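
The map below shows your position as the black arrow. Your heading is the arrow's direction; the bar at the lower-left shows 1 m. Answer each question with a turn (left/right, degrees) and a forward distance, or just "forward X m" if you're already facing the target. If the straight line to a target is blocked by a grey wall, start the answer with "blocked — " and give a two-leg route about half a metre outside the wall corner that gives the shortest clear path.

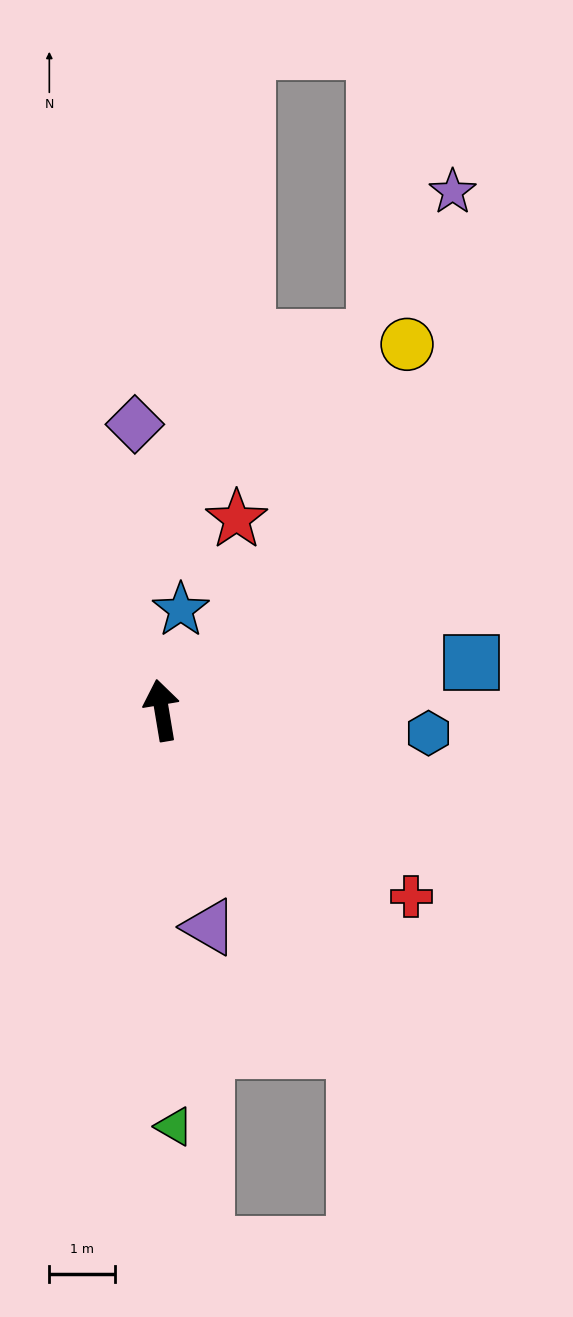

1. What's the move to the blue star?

turn right 20°, forward 1.6 m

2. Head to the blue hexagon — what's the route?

turn right 104°, forward 4.1 m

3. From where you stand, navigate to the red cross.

turn right 136°, forward 4.8 m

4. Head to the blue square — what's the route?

turn right 91°, forward 4.8 m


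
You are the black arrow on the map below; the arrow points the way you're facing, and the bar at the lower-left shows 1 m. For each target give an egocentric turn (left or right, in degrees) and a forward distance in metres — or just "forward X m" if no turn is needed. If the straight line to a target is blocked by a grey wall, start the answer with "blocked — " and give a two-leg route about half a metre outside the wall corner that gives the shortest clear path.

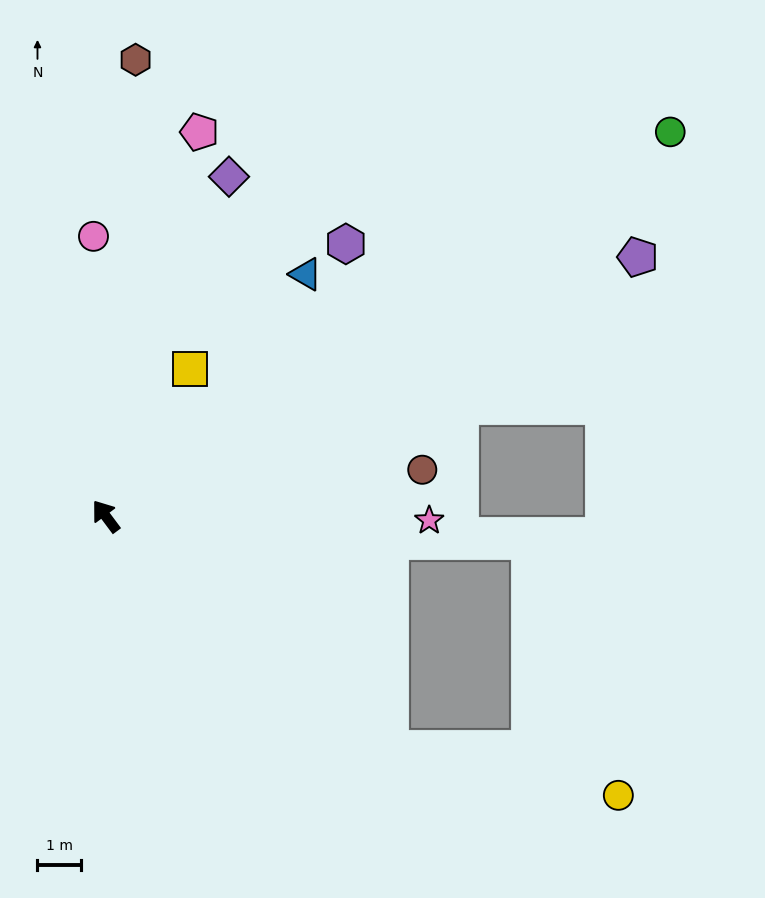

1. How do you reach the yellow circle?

blocked — turn right 166°, forward 8.4 m, then turn left 28°, forward 5.3 m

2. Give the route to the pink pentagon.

turn right 50°, forward 9.0 m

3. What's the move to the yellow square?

turn right 66°, forward 3.9 m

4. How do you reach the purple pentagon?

turn right 101°, forward 13.5 m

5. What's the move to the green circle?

turn right 92°, forward 15.6 m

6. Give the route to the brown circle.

turn right 118°, forward 7.3 m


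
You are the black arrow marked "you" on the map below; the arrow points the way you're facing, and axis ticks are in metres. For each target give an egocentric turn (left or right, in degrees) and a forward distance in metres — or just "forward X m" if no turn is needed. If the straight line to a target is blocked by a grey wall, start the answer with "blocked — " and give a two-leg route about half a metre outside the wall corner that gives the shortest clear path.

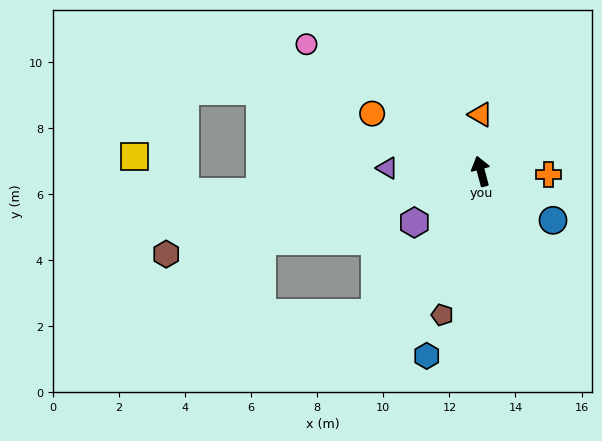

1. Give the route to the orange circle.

turn left 47°, forward 3.7 m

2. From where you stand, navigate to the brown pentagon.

turn left 150°, forward 4.5 m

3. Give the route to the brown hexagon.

turn left 90°, forward 9.8 m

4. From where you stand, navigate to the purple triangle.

turn left 73°, forward 2.8 m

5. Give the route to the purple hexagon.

turn left 113°, forward 2.5 m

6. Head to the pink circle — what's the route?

turn left 39°, forward 6.5 m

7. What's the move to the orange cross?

turn right 108°, forward 2.0 m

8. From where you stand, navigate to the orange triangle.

turn right 14°, forward 1.7 m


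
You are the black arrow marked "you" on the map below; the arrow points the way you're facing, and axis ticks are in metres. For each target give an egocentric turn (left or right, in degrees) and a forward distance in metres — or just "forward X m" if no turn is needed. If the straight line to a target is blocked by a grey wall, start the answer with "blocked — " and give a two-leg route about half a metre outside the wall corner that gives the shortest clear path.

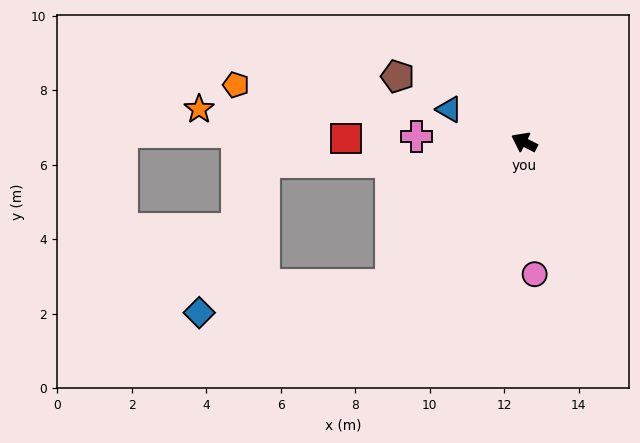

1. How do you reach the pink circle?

turn left 122°, forward 3.6 m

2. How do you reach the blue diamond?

blocked — turn left 74°, forward 5.2 m, then turn right 39°, forward 5.2 m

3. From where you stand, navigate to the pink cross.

turn left 24°, forward 2.9 m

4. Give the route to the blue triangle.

turn left 3°, forward 2.2 m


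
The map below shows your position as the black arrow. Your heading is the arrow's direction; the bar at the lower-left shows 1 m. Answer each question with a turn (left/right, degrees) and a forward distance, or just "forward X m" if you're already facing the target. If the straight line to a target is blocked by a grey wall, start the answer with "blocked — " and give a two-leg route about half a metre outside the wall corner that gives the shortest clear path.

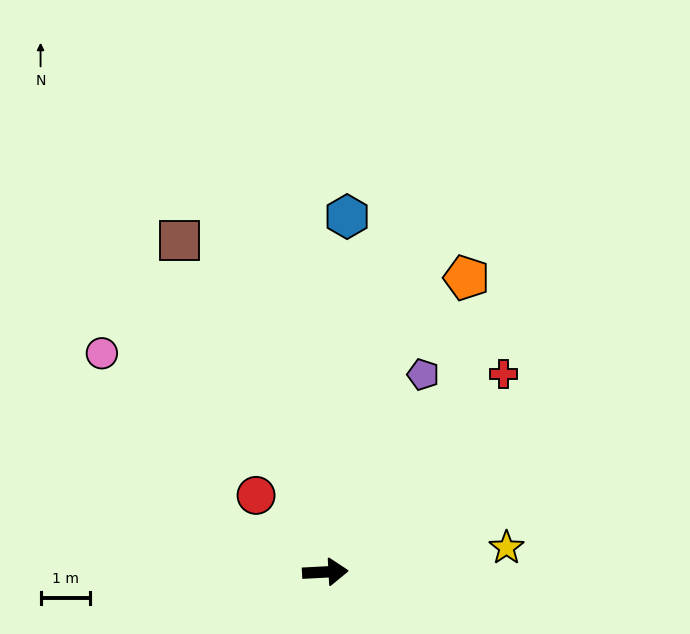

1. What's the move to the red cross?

turn left 45°, forward 5.4 m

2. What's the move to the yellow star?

turn left 5°, forward 3.7 m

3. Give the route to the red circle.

turn left 129°, forward 2.1 m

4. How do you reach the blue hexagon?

turn left 83°, forward 7.3 m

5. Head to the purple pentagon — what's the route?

turn left 61°, forward 4.5 m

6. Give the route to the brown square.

turn left 111°, forward 7.4 m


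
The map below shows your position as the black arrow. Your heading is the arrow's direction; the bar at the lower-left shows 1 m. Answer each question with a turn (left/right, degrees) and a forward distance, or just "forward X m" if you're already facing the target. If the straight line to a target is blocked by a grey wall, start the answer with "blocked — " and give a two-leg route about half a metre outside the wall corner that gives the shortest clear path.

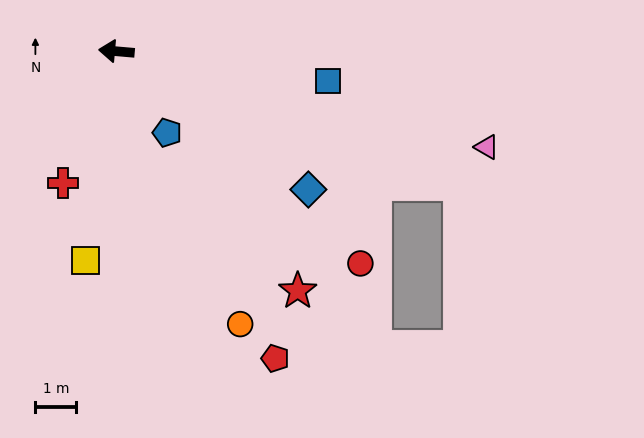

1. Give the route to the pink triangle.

turn left 170°, forward 9.4 m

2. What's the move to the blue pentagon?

turn left 127°, forward 2.4 m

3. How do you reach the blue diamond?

turn left 149°, forward 5.8 m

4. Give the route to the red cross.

turn left 73°, forward 3.5 m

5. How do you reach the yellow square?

turn left 87°, forward 5.2 m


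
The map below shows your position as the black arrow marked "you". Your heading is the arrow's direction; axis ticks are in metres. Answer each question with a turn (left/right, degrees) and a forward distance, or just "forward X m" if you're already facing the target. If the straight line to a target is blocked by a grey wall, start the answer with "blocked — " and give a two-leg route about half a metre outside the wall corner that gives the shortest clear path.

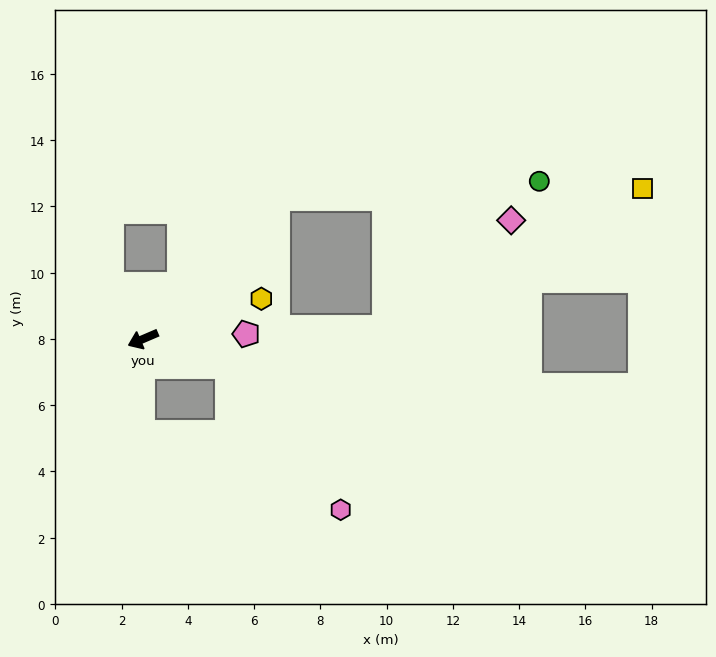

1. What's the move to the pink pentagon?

turn left 160°, forward 3.1 m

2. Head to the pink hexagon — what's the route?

blocked — turn left 140°, forward 2.7 m, then turn right 36°, forward 5.5 m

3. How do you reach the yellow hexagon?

turn left 176°, forward 3.8 m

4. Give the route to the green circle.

blocked — turn right 156°, forward 5.9 m, then turn right 44°, forward 8.0 m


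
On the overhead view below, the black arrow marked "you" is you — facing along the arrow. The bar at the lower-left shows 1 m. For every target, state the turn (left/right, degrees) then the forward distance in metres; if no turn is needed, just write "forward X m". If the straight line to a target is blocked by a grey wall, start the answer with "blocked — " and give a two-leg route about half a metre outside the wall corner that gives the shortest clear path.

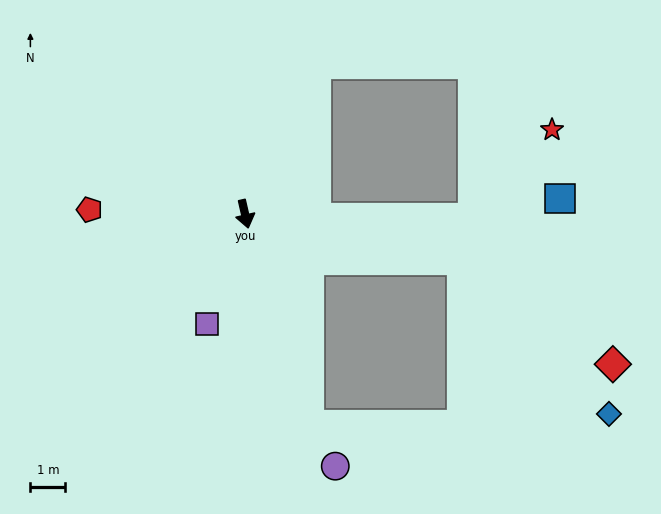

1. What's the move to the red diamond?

blocked — turn left 65°, forward 6.3 m, then turn right 22°, forward 5.2 m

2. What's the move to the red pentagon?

turn right 104°, forward 4.4 m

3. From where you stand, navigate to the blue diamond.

blocked — turn left 65°, forward 6.3 m, then turn right 34°, forward 6.1 m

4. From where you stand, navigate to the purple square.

turn right 32°, forward 3.3 m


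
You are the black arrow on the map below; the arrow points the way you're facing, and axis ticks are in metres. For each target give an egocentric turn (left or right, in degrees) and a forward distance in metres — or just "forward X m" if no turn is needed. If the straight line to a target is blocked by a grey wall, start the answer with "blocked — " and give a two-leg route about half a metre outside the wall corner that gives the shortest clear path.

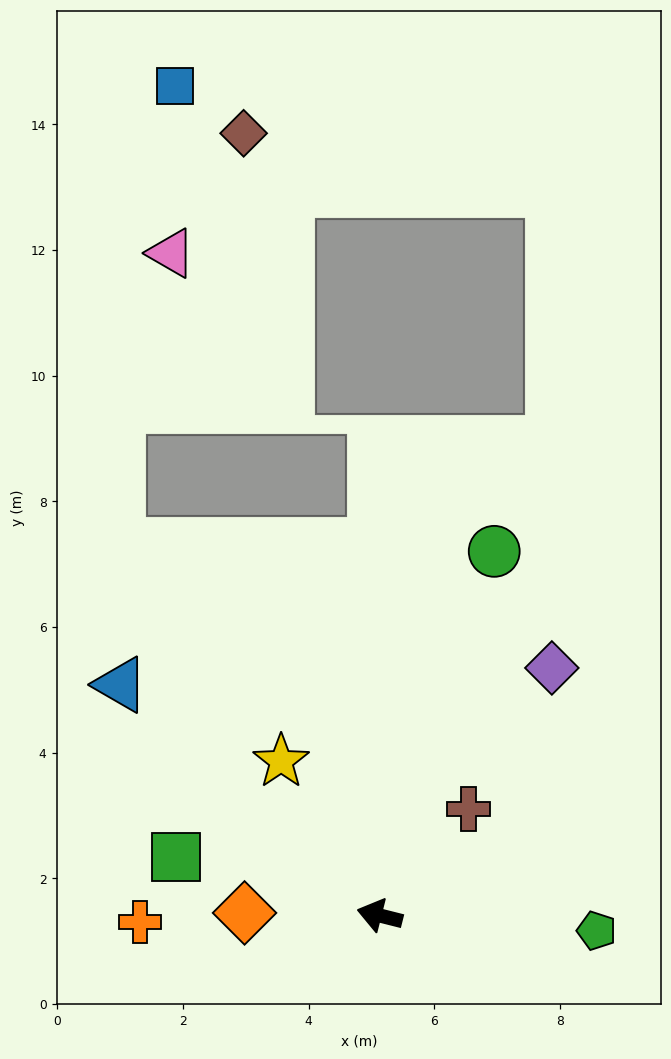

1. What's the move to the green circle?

turn right 93°, forward 6.1 m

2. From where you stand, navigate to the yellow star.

turn right 43°, forward 2.9 m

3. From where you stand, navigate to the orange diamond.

turn left 13°, forward 2.2 m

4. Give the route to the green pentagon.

turn right 170°, forward 3.5 m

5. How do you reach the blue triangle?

turn right 28°, forward 5.5 m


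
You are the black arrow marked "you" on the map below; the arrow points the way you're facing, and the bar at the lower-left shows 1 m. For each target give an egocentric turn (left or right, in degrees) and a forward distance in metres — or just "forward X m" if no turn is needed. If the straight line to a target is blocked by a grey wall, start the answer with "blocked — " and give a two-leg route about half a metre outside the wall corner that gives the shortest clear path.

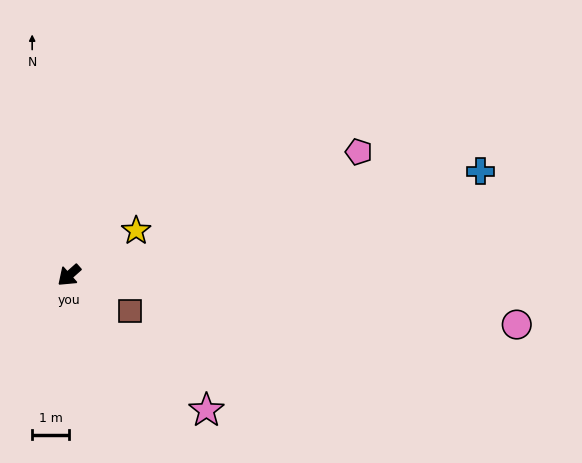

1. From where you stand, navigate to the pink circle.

turn left 132°, forward 12.1 m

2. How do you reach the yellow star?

turn left 172°, forward 2.2 m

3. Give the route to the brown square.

turn left 108°, forward 1.9 m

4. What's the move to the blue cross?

turn left 153°, forward 11.4 m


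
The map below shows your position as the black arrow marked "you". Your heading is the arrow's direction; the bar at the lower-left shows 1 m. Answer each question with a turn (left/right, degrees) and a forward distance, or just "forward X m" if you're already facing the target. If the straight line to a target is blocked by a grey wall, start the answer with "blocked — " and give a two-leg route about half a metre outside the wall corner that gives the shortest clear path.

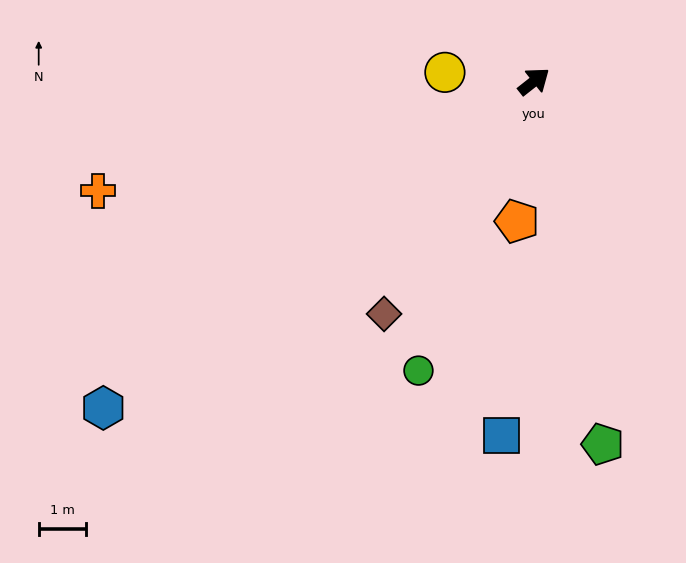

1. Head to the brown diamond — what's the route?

turn right 161°, forward 5.8 m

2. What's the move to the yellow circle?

turn left 136°, forward 1.9 m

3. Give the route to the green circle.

turn right 150°, forward 6.6 m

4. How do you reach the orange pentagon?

turn right 135°, forward 3.0 m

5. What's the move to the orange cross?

turn left 156°, forward 9.5 m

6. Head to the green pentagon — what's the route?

turn right 118°, forward 7.8 m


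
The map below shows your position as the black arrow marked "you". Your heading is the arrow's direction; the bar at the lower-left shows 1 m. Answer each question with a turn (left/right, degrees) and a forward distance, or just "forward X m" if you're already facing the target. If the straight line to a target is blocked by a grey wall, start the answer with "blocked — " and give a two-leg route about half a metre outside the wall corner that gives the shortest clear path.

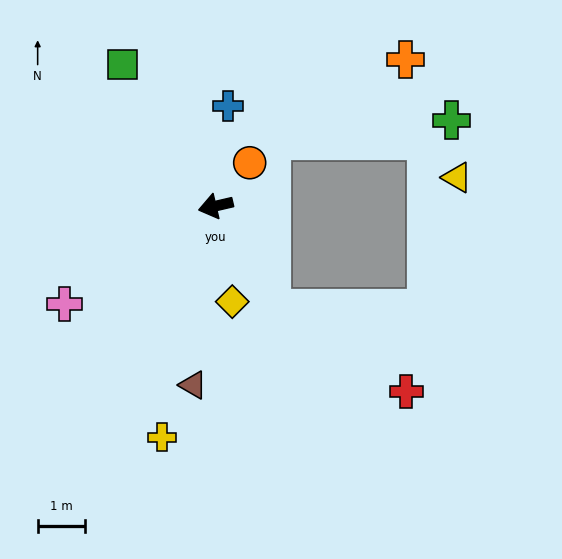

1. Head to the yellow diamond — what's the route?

turn left 87°, forward 2.1 m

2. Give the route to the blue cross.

turn right 110°, forward 2.1 m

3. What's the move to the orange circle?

turn right 141°, forward 1.2 m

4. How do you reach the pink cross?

turn left 20°, forward 3.8 m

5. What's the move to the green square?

turn right 70°, forward 3.6 m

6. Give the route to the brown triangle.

turn left 70°, forward 3.8 m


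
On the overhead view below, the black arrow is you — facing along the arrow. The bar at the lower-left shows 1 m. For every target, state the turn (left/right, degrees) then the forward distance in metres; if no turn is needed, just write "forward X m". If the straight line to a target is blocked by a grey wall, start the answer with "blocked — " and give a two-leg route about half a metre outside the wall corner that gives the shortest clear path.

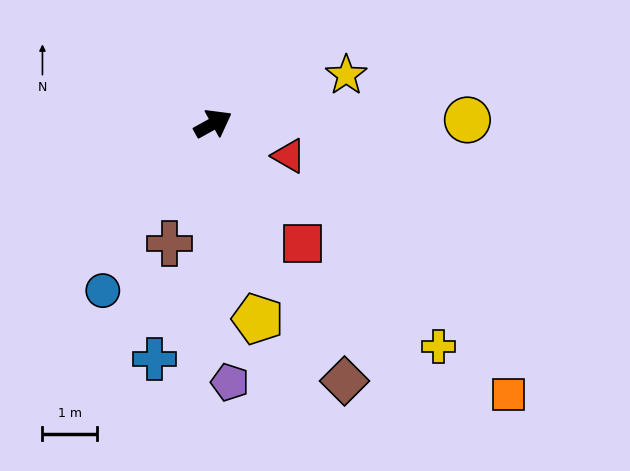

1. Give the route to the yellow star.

turn right 9°, forward 2.6 m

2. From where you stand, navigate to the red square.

turn right 83°, forward 2.8 m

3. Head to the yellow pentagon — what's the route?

turn right 106°, forward 3.7 m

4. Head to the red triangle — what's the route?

turn right 52°, forward 1.5 m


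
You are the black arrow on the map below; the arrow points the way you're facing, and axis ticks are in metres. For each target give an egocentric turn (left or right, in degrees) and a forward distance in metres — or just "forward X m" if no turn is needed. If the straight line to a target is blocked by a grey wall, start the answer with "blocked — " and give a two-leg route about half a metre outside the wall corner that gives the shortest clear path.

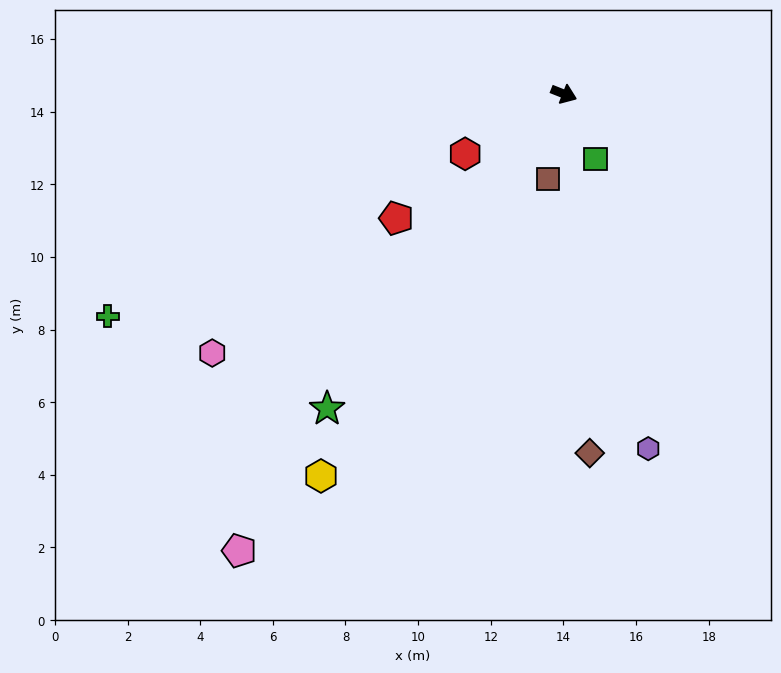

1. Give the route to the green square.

turn right 43°, forward 2.0 m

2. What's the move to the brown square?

turn right 79°, forward 2.4 m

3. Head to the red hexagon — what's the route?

turn right 127°, forward 3.2 m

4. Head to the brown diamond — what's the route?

turn right 64°, forward 9.9 m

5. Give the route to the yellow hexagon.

turn right 101°, forward 12.5 m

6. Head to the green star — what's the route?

turn right 105°, forward 10.8 m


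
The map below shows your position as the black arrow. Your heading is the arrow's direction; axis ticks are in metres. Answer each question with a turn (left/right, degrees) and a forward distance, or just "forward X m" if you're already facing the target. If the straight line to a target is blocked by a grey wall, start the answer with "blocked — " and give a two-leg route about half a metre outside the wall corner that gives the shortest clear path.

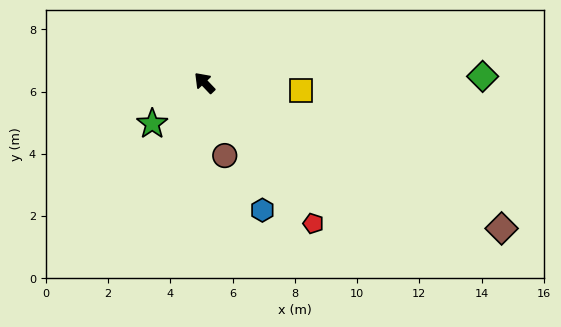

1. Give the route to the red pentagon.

turn left 174°, forward 5.7 m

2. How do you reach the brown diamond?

turn right 160°, forward 10.6 m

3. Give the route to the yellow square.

turn right 138°, forward 3.1 m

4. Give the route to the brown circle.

turn left 152°, forward 2.4 m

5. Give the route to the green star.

turn left 85°, forward 2.1 m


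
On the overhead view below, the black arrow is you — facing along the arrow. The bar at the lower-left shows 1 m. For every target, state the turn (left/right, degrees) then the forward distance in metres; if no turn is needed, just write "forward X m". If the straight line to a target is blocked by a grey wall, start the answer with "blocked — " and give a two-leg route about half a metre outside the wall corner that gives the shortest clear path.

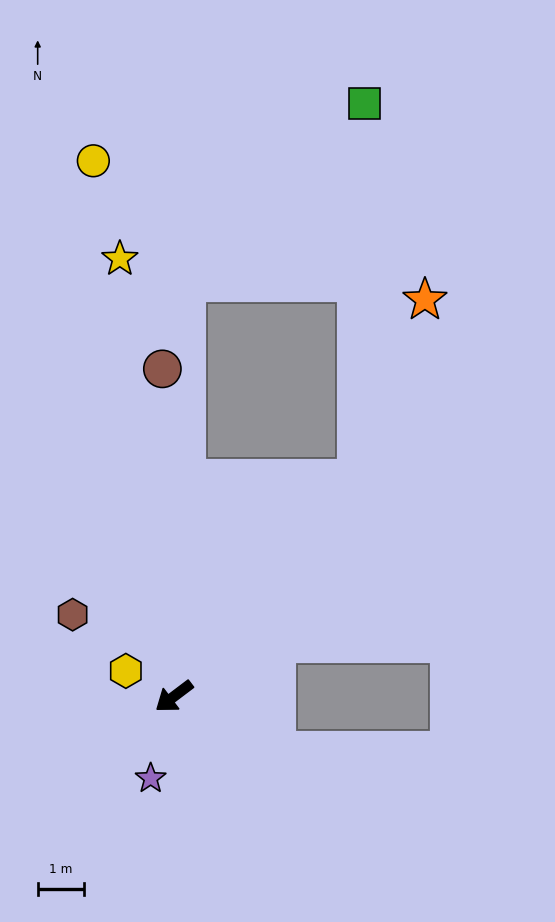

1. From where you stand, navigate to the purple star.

turn left 37°, forward 1.8 m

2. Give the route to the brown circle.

turn right 125°, forward 7.0 m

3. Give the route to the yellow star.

turn right 120°, forward 9.4 m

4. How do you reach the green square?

blocked — turn right 167°, forward 6.1 m, then turn left 39°, forward 8.0 m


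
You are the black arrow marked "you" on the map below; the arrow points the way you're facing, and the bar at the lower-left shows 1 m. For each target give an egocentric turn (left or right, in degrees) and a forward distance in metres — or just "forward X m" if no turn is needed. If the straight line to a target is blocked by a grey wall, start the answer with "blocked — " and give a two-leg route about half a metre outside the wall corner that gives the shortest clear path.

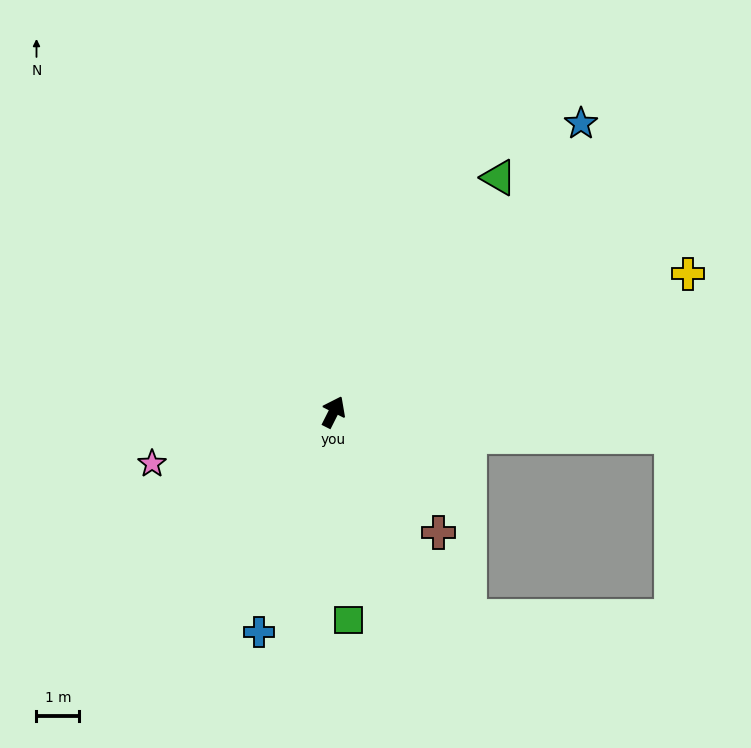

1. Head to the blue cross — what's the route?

turn right 172°, forward 5.5 m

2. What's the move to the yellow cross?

turn right 42°, forward 8.9 m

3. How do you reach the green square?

turn right 149°, forward 4.9 m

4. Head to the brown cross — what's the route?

turn right 112°, forward 3.8 m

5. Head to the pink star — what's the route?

turn left 133°, forward 4.4 m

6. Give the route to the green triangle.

turn right 8°, forward 6.7 m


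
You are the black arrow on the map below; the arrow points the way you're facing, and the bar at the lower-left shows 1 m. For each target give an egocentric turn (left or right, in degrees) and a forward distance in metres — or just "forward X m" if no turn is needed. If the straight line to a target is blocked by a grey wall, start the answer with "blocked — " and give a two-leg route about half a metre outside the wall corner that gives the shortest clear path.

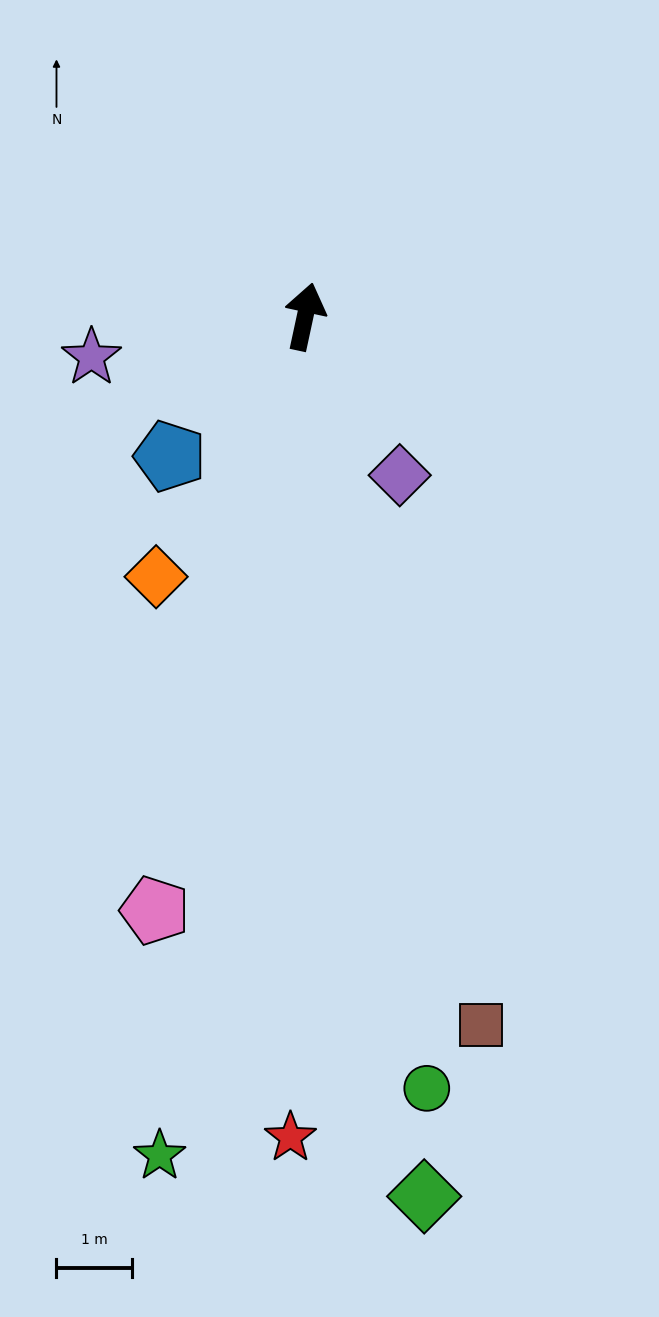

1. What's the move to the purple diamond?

turn right 137°, forward 2.4 m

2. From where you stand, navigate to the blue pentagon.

turn left 148°, forward 2.6 m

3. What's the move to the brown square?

turn right 154°, forward 9.7 m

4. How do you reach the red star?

turn right 169°, forward 10.9 m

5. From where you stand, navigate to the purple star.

turn left 113°, forward 2.9 m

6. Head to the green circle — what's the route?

turn right 159°, forward 10.3 m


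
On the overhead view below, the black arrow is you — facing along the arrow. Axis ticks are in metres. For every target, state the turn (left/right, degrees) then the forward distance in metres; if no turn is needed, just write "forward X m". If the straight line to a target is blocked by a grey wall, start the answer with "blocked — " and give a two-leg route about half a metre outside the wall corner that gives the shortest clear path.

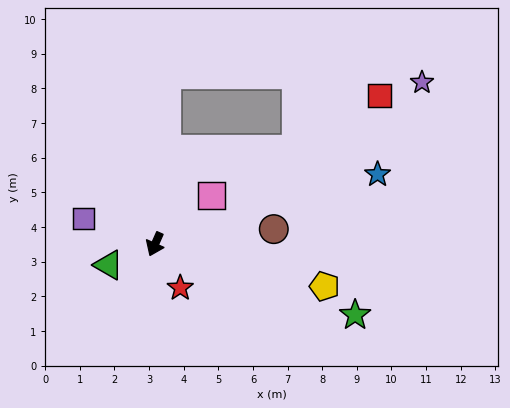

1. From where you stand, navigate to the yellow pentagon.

turn left 100°, forward 5.0 m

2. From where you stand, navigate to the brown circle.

turn left 121°, forward 3.5 m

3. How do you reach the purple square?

turn right 86°, forward 2.2 m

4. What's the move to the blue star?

turn left 131°, forward 6.7 m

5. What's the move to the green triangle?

turn right 42°, forward 1.5 m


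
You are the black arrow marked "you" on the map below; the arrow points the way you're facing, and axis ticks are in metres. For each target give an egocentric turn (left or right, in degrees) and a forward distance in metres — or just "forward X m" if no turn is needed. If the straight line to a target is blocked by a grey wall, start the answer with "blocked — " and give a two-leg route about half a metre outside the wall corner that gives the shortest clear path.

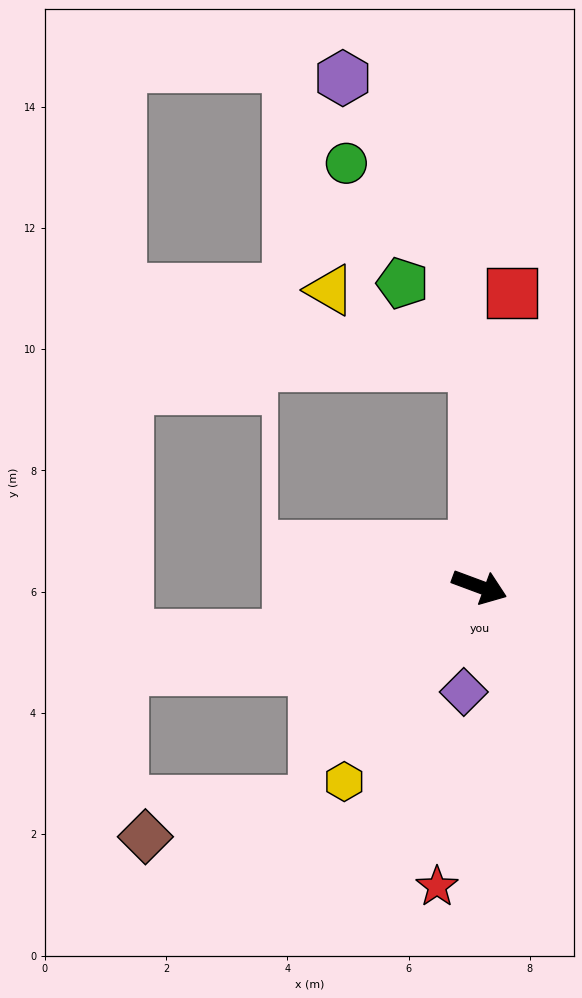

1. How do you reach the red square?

turn left 104°, forward 4.9 m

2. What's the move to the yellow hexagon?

turn right 104°, forward 3.9 m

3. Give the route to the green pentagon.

blocked — turn left 112°, forward 3.6 m, then turn left 39°, forward 1.8 m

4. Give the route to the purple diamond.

turn right 78°, forward 1.8 m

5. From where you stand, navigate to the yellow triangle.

blocked — turn left 112°, forward 3.6 m, then turn left 61°, forward 2.7 m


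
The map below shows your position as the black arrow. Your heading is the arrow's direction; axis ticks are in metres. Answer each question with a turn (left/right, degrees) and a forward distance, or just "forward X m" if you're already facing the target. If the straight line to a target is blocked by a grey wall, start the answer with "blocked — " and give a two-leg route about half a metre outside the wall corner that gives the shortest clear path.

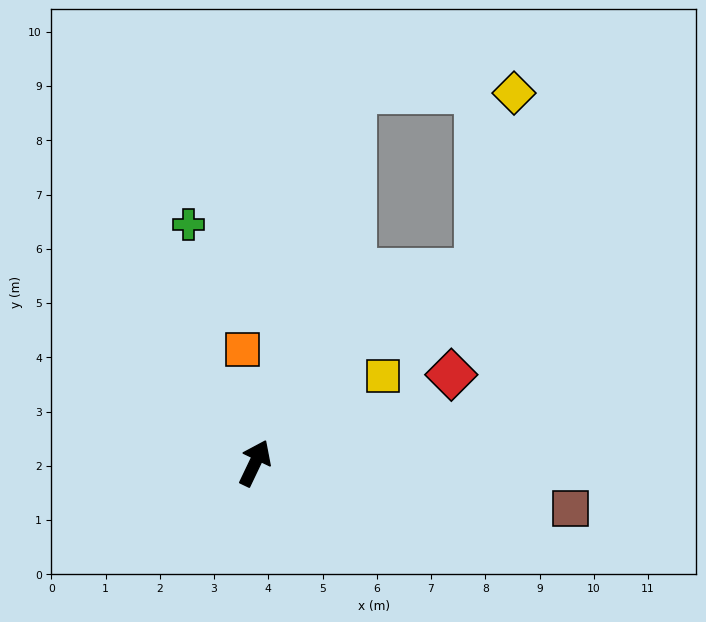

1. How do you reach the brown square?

turn right 73°, forward 5.9 m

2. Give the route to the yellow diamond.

blocked — turn left 11°, forward 7.1 m, then turn right 76°, forward 3.0 m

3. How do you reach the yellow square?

turn right 30°, forward 2.9 m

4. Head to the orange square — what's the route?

turn left 32°, forward 2.1 m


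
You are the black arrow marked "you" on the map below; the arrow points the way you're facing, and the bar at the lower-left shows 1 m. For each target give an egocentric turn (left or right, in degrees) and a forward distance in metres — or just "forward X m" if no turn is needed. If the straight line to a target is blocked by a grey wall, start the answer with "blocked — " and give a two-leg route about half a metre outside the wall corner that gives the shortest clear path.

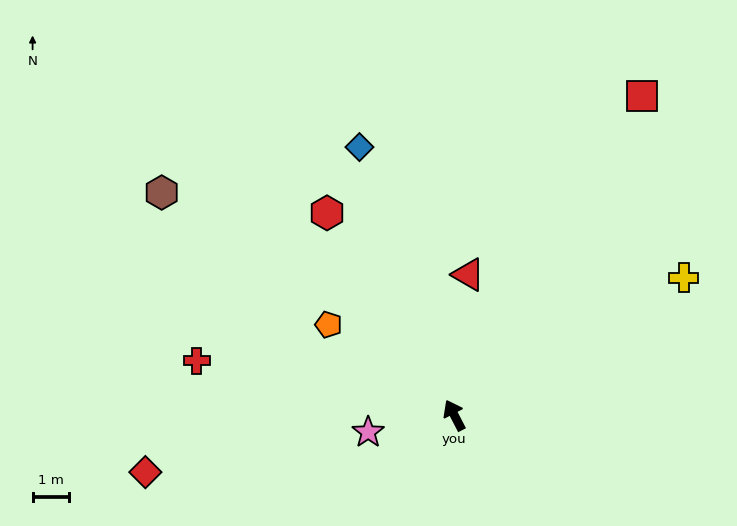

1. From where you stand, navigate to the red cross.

turn left 51°, forward 7.2 m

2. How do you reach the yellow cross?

turn right 86°, forward 7.3 m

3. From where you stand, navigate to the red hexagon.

turn left 5°, forward 6.5 m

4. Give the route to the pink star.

turn left 74°, forward 2.4 m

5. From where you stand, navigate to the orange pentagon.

turn left 27°, forward 4.2 m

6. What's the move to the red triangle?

turn right 33°, forward 3.9 m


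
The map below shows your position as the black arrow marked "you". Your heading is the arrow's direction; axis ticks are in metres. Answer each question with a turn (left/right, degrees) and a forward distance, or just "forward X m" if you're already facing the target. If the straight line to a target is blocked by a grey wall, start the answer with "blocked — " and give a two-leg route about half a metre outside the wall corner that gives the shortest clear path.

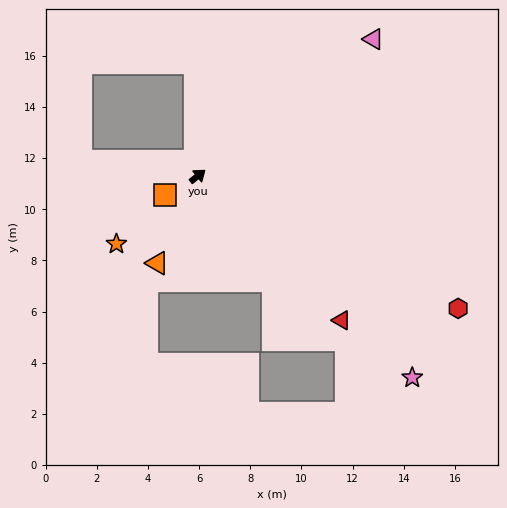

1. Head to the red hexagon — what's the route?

turn right 65°, forward 11.4 m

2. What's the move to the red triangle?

turn right 84°, forward 8.0 m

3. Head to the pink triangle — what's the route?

forward 8.7 m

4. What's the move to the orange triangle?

turn right 153°, forward 3.8 m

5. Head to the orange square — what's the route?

turn left 171°, forward 1.5 m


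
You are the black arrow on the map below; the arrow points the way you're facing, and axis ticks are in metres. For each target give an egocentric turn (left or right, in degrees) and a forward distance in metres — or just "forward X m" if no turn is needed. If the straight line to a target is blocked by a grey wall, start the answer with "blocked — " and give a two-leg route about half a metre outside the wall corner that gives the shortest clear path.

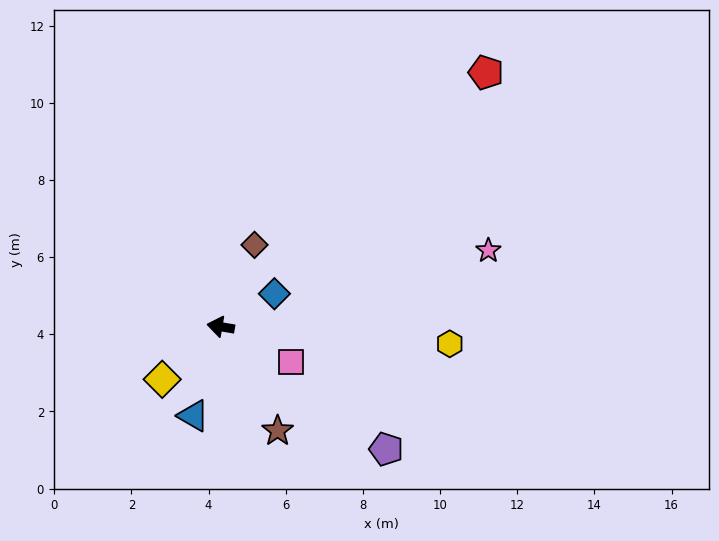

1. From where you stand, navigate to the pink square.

turn left 163°, forward 2.0 m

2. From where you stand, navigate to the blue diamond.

turn right 139°, forward 1.6 m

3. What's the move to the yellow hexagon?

turn right 175°, forward 6.0 m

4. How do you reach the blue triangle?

turn left 83°, forward 2.4 m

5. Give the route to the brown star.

turn left 128°, forward 3.1 m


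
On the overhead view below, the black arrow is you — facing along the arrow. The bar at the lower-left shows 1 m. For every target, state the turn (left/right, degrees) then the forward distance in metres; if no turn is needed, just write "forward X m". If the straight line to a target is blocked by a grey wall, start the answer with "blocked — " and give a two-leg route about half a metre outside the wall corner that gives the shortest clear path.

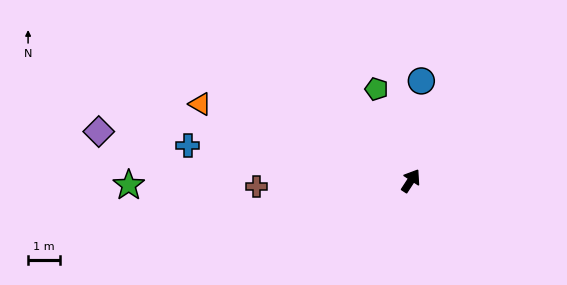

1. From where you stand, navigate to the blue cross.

turn left 114°, forward 7.1 m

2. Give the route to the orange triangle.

turn left 103°, forward 7.1 m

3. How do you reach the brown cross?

turn left 125°, forward 4.9 m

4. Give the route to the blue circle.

turn left 27°, forward 3.2 m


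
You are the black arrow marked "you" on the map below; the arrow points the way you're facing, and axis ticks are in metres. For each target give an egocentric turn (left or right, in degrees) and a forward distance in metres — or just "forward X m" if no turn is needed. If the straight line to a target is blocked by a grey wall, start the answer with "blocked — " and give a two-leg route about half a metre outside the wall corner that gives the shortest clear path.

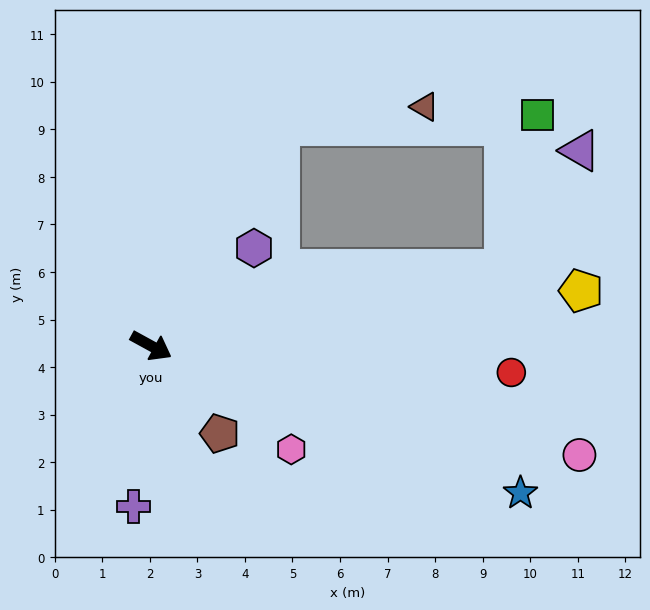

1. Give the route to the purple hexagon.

turn left 72°, forward 3.0 m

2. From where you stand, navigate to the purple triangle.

blocked — turn left 41°, forward 7.6 m, then turn left 45°, forward 3.0 m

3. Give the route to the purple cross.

turn right 67°, forward 3.4 m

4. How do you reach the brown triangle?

blocked — turn left 88°, forward 5.4 m, then turn right 52°, forward 3.1 m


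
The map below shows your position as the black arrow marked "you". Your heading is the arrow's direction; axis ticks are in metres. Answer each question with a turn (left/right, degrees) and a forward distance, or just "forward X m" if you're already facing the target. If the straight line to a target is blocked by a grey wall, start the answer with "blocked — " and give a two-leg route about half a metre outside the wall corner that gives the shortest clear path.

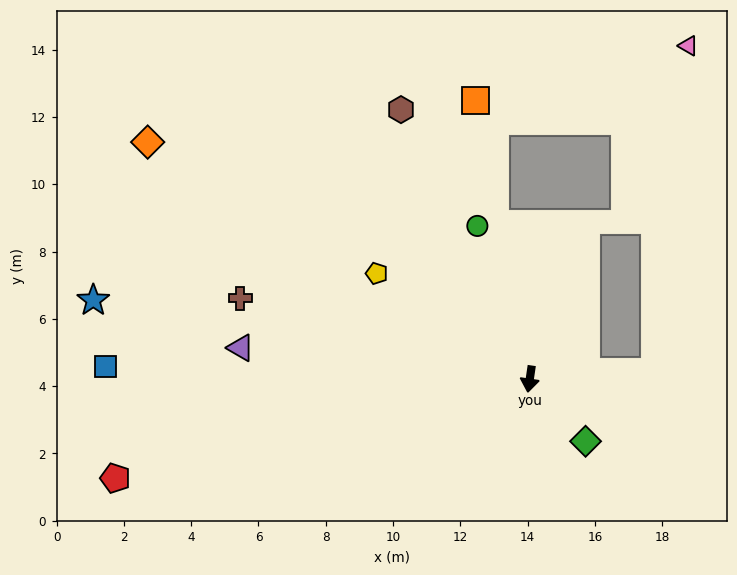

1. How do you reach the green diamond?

turn left 50°, forward 2.5 m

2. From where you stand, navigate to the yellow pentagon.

turn right 116°, forward 5.5 m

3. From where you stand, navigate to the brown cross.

turn right 97°, forward 8.9 m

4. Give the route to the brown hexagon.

turn right 146°, forward 8.9 m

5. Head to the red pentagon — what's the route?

turn right 68°, forward 12.7 m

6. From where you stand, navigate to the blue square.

turn right 83°, forward 12.6 m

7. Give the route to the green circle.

turn right 153°, forward 4.8 m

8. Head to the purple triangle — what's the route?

turn right 88°, forward 8.6 m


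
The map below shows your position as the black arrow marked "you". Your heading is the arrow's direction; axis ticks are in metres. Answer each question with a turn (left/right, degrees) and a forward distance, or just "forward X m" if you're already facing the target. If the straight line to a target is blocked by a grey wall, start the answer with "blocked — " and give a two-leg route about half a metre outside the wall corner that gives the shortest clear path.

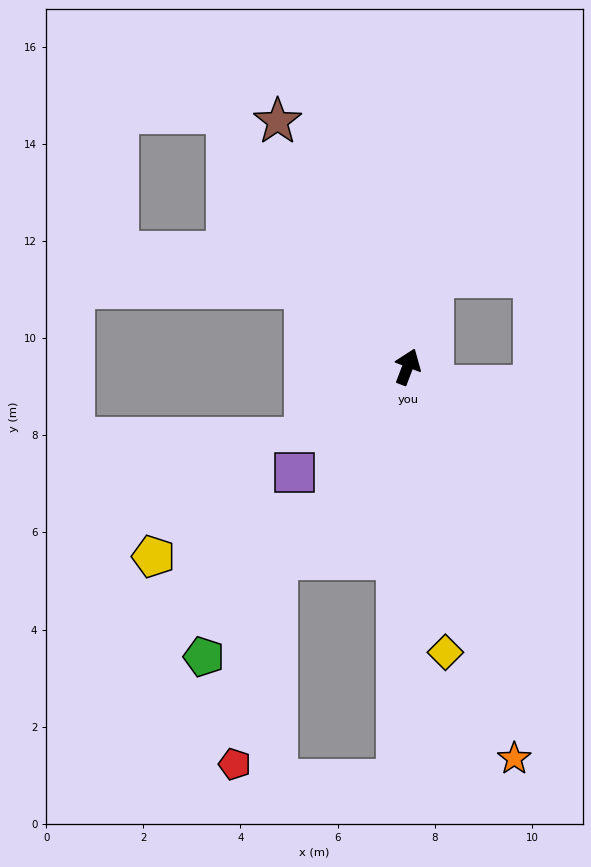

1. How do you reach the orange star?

turn right 144°, forward 8.4 m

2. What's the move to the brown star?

turn left 49°, forward 5.7 m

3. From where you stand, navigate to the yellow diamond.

turn right 152°, forward 5.9 m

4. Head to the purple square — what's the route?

turn left 154°, forward 3.2 m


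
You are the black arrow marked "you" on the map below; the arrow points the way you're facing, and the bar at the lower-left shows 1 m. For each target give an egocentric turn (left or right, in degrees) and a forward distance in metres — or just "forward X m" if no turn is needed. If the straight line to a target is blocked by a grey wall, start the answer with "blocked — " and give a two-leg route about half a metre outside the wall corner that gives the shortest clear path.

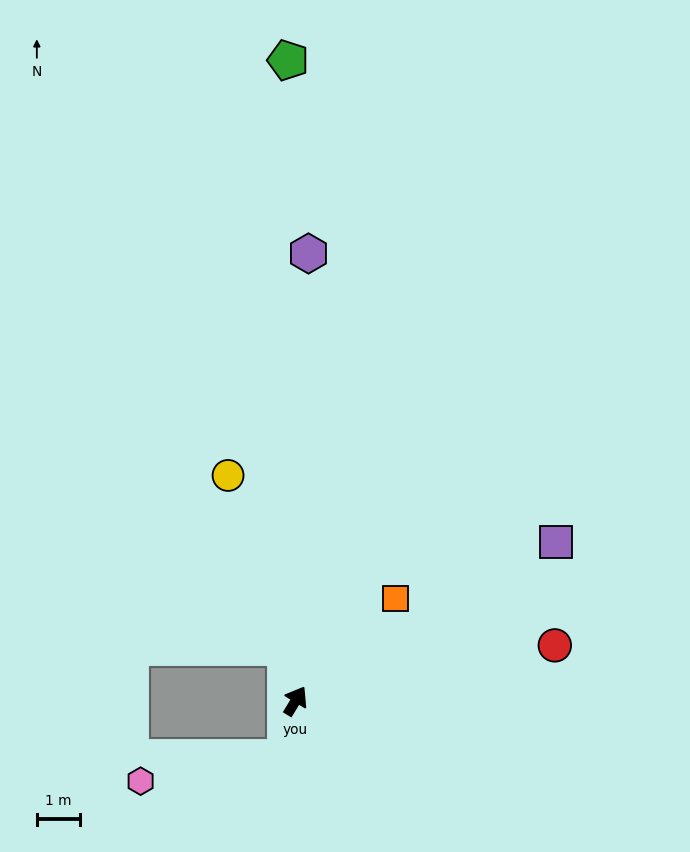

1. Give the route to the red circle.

turn right 47°, forward 6.1 m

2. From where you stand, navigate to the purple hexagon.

turn left 30°, forward 10.4 m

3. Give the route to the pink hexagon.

blocked — turn right 159°, forward 1.3 m, then turn right 70°, forward 3.4 m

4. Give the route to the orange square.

turn right 13°, forward 3.3 m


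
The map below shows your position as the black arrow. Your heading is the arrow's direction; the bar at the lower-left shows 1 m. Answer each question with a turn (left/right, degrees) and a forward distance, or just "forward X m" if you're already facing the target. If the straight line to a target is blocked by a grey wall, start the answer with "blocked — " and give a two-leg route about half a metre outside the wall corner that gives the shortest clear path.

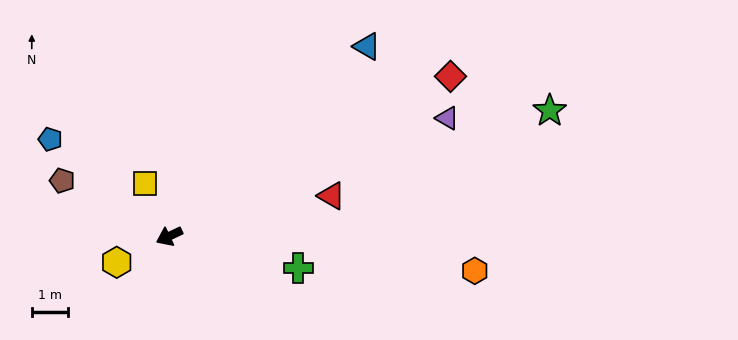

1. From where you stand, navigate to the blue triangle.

turn right 161°, forward 7.5 m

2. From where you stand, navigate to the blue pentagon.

turn right 64°, forward 4.2 m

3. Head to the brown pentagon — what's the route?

turn right 53°, forward 3.3 m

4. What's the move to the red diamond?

turn right 176°, forward 8.9 m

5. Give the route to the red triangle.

turn left 169°, forward 4.6 m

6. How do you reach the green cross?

turn left 141°, forward 3.7 m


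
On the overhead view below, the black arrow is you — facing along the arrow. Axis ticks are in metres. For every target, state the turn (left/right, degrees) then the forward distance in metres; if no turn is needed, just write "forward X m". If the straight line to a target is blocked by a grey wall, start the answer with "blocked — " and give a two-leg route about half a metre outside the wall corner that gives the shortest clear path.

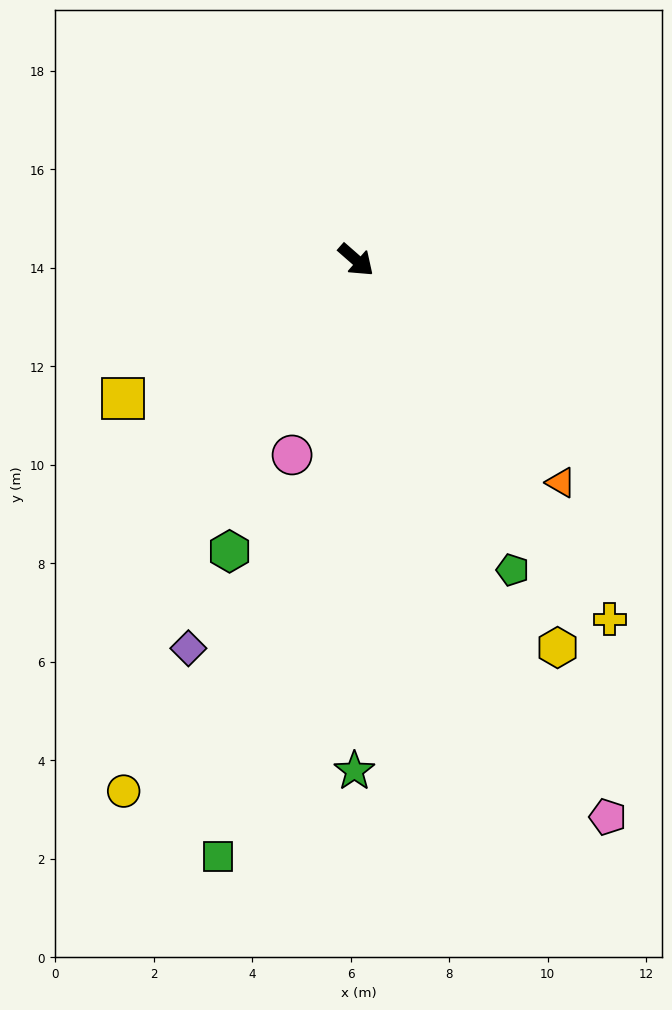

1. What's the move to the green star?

turn right 49°, forward 10.4 m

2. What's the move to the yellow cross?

turn right 14°, forward 8.9 m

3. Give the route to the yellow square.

turn right 108°, forward 5.5 m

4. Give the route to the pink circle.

turn right 67°, forward 4.2 m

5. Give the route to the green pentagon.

turn right 22°, forward 7.1 m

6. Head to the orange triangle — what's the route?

turn right 6°, forward 6.1 m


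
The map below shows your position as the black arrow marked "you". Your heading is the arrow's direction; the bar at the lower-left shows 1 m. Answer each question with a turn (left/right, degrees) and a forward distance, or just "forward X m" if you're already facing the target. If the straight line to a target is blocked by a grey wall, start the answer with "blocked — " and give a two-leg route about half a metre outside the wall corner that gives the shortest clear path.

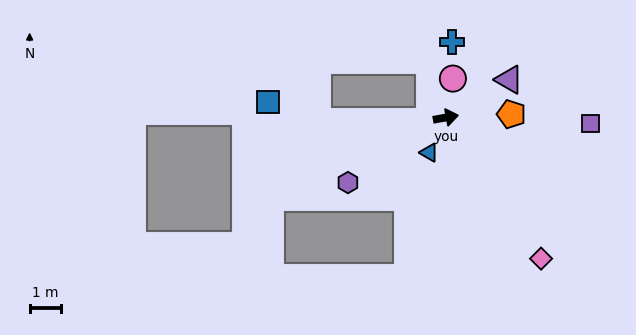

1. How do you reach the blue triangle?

turn right 126°, forward 1.2 m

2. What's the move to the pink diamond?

turn right 66°, forward 5.4 m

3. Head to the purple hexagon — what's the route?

turn right 157°, forward 3.8 m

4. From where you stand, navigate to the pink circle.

turn left 70°, forward 1.3 m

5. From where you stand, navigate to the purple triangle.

turn left 21°, forward 2.4 m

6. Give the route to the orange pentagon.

turn right 7°, forward 2.1 m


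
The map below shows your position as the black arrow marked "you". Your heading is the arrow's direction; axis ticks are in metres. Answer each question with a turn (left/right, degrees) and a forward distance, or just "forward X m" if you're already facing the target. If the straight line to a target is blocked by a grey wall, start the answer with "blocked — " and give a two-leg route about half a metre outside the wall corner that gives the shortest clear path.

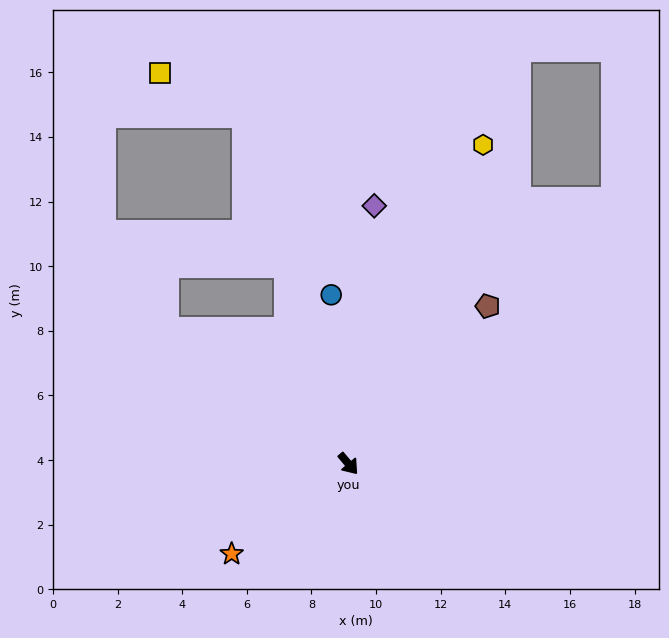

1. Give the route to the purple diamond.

turn left 134°, forward 8.0 m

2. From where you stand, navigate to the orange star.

turn right 92°, forward 4.6 m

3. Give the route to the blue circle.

turn left 146°, forward 5.3 m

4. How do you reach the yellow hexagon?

turn left 117°, forward 10.7 m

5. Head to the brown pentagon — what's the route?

turn left 98°, forward 6.5 m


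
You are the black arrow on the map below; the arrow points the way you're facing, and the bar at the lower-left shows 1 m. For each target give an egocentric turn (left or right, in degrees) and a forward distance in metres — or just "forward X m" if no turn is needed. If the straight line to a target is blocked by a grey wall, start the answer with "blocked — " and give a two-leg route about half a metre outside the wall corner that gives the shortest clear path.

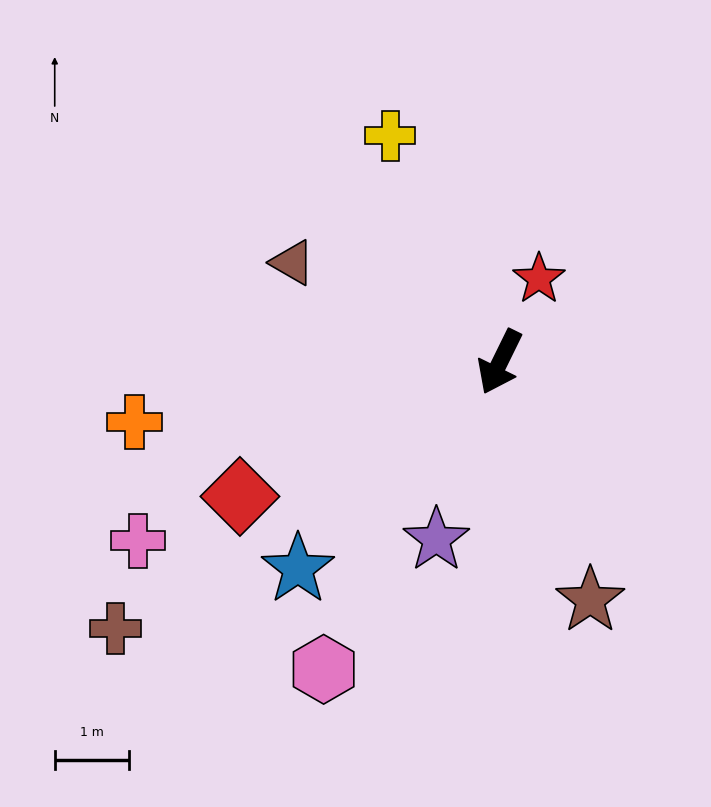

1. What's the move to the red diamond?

turn right 37°, forward 3.9 m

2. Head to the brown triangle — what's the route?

turn right 89°, forward 3.1 m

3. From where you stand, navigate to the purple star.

turn left 6°, forward 2.5 m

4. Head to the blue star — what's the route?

turn right 18°, forward 3.9 m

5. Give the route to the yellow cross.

turn right 128°, forward 3.4 m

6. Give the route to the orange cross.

turn right 55°, forward 5.0 m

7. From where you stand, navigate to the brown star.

turn left 47°, forward 3.4 m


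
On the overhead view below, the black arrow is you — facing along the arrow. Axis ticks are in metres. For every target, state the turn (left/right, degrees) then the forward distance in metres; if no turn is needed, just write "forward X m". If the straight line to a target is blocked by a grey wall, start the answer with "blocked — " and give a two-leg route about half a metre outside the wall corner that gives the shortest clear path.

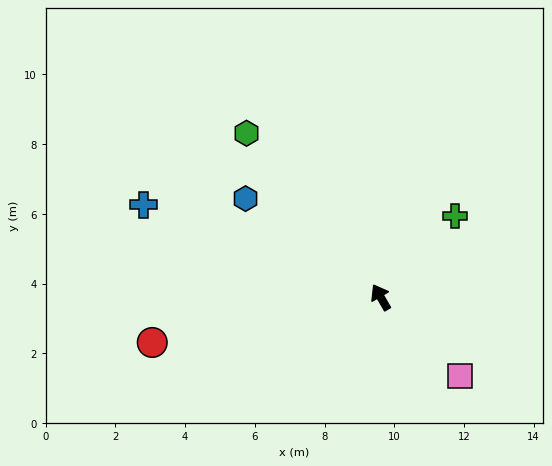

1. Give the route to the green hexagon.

turn left 9°, forward 6.1 m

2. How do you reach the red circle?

turn left 71°, forward 6.7 m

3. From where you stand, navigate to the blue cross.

turn left 39°, forward 7.3 m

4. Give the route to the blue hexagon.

turn left 24°, forward 4.8 m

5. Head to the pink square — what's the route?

turn right 165°, forward 3.2 m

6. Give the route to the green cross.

turn right 72°, forward 3.2 m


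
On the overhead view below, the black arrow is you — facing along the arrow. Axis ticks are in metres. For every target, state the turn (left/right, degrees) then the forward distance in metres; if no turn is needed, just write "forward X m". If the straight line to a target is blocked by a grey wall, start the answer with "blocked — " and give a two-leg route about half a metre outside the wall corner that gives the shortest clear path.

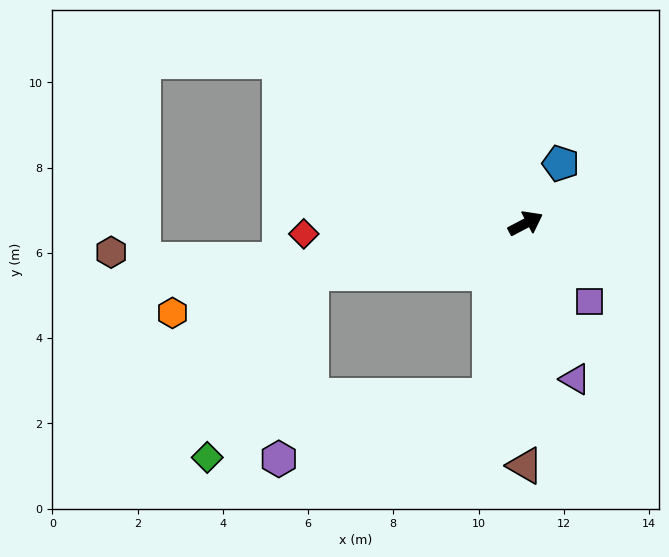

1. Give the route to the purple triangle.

turn right 100°, forward 3.8 m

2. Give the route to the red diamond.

turn left 155°, forward 5.2 m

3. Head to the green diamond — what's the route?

blocked — turn left 165°, forward 5.2 m, then turn left 48°, forward 5.0 m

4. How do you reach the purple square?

turn right 79°, forward 2.4 m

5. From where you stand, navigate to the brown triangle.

turn right 118°, forward 5.7 m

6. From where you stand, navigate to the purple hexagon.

blocked — turn right 129°, forward 4.1 m, then turn right 62°, forward 5.2 m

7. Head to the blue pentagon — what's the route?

turn left 32°, forward 1.6 m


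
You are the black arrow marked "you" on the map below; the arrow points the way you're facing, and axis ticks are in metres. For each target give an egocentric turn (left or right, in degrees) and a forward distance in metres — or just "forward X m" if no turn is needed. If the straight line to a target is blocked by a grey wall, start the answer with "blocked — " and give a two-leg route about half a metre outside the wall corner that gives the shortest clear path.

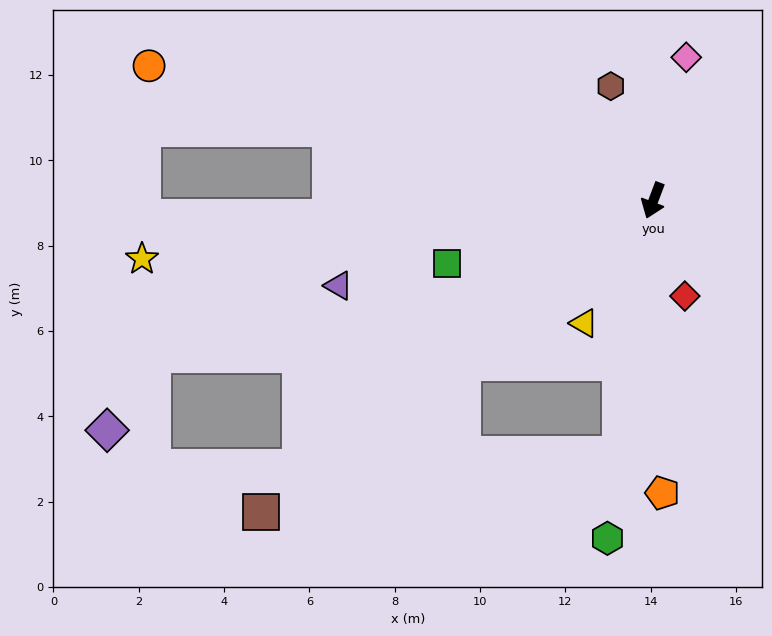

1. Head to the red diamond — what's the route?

turn left 39°, forward 2.4 m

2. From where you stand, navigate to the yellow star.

turn right 63°, forward 12.1 m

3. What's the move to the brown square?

turn right 31°, forward 11.7 m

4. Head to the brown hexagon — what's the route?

turn right 139°, forward 2.9 m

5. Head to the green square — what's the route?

turn right 52°, forward 5.1 m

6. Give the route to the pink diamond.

turn right 172°, forward 3.4 m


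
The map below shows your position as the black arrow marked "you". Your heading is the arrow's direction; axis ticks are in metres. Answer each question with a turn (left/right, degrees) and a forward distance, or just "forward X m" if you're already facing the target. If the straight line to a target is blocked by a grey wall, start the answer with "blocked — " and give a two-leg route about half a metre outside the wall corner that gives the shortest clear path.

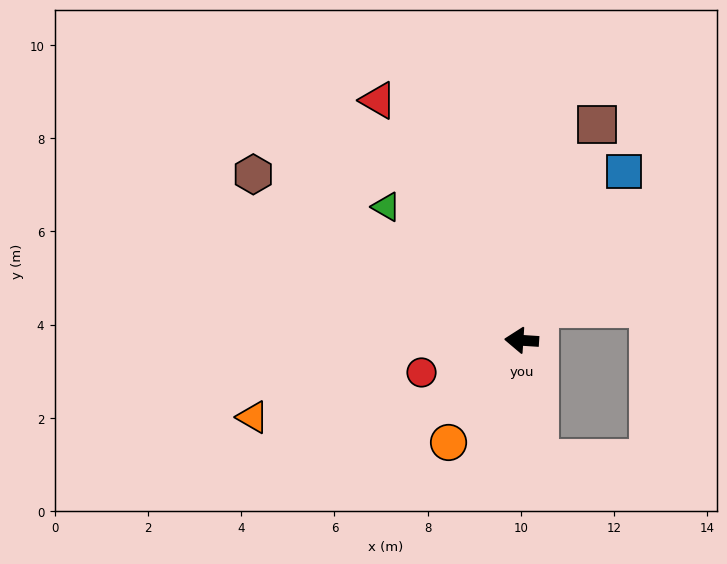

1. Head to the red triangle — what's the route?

turn right 55°, forward 6.0 m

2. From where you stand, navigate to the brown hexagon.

turn right 28°, forward 6.8 m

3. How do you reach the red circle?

turn left 22°, forward 2.3 m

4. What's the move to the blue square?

turn right 117°, forward 4.2 m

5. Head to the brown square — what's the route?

turn right 105°, forward 4.9 m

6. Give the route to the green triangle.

turn right 41°, forward 4.1 m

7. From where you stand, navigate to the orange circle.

turn left 58°, forward 2.7 m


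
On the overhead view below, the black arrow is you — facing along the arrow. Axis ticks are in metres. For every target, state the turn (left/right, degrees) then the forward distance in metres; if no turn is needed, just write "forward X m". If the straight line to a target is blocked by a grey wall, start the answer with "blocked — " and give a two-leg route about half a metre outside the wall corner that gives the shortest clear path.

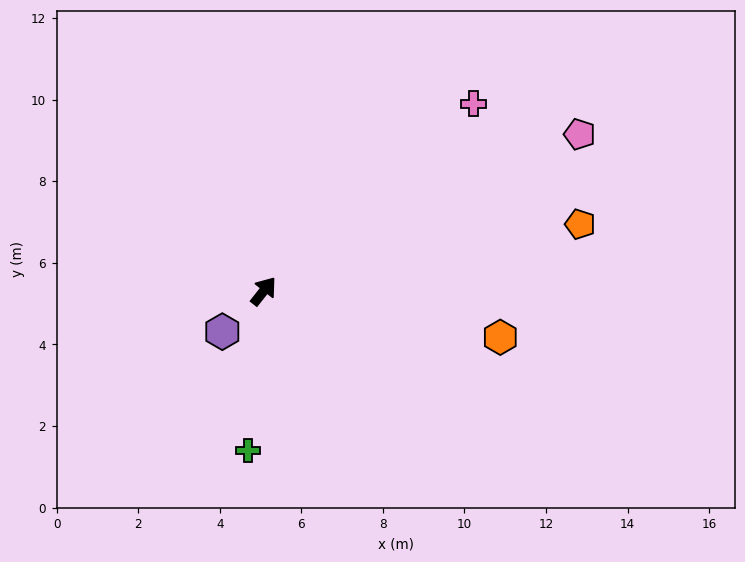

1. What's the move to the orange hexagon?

turn right 63°, forward 5.9 m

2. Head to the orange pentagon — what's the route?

turn right 40°, forward 7.9 m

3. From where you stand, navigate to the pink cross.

turn right 10°, forward 6.9 m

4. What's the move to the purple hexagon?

turn left 173°, forward 1.4 m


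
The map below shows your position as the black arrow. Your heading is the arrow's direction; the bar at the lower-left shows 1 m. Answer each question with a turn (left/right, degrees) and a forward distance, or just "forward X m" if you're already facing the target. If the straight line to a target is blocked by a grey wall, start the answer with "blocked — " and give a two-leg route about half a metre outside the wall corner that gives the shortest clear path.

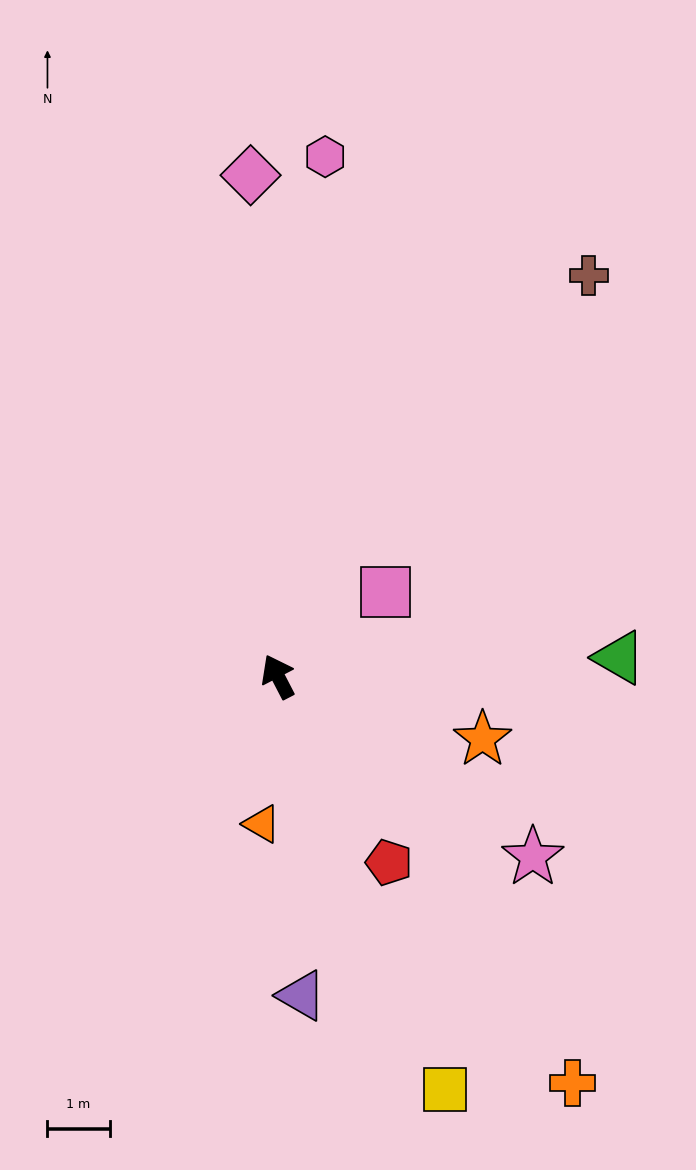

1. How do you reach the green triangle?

turn right 114°, forward 5.5 m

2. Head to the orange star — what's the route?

turn right 134°, forward 3.4 m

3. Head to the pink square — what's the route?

turn right 79°, forward 2.2 m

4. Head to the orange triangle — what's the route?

turn left 146°, forward 2.4 m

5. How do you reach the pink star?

turn right 153°, forward 5.0 m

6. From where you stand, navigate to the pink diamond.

turn right 24°, forward 8.1 m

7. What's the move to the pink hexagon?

turn right 33°, forward 8.4 m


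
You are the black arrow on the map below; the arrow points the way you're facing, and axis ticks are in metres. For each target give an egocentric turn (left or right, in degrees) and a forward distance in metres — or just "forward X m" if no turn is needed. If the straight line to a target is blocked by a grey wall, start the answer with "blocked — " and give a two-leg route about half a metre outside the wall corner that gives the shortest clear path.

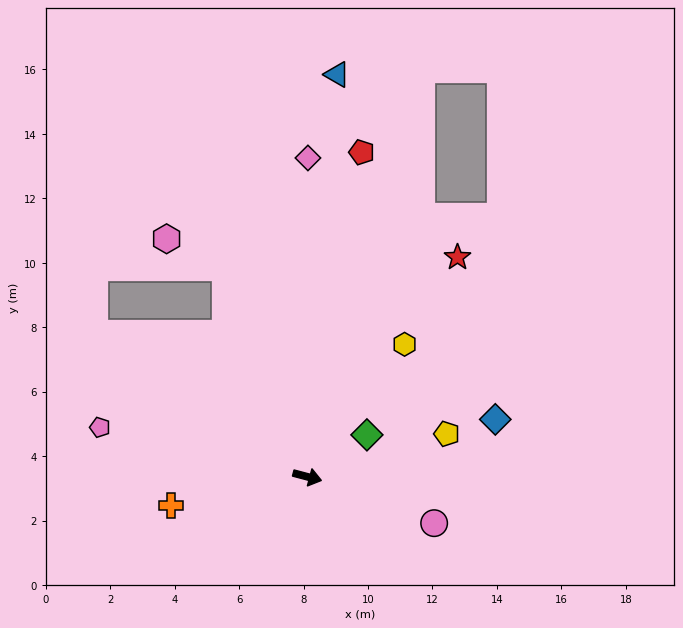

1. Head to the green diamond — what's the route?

turn left 50°, forward 2.3 m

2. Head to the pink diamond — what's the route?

turn left 105°, forward 9.9 m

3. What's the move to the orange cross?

turn right 153°, forward 4.3 m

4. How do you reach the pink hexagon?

blocked — turn left 126°, forward 7.0 m, then turn left 43°, forward 2.0 m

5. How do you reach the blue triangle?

turn left 101°, forward 12.5 m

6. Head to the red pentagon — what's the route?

turn left 95°, forward 10.2 m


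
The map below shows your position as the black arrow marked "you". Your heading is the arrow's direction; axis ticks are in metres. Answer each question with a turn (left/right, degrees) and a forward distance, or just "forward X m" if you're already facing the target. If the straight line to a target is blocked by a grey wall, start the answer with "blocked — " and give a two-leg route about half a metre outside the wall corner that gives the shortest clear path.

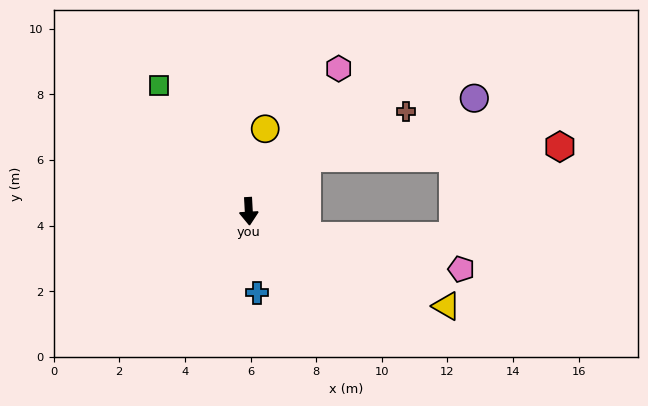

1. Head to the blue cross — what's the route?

turn left 3°, forward 2.5 m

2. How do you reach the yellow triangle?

turn left 61°, forward 6.7 m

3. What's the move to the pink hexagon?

turn left 145°, forward 5.1 m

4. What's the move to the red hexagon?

blocked — turn left 129°, forward 2.4 m, then turn right 39°, forward 7.7 m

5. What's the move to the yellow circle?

turn left 166°, forward 2.6 m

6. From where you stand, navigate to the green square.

turn right 148°, forward 4.7 m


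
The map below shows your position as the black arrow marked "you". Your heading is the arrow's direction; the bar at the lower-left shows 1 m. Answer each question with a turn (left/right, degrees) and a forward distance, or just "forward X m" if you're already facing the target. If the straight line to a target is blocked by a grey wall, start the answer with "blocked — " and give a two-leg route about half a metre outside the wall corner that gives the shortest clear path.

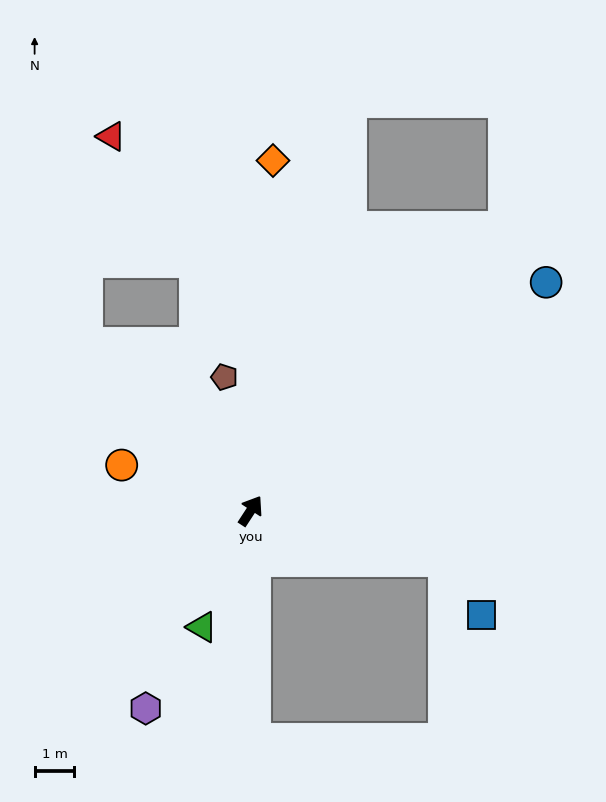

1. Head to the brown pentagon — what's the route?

turn left 44°, forward 3.4 m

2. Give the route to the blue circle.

turn right 19°, forward 9.4 m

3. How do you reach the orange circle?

turn left 104°, forward 3.4 m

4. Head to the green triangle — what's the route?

turn right 170°, forward 3.2 m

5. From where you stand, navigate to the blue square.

blocked — turn right 71°, forward 5.0 m, then turn right 42°, forward 1.7 m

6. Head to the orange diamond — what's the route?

turn left 29°, forward 8.8 m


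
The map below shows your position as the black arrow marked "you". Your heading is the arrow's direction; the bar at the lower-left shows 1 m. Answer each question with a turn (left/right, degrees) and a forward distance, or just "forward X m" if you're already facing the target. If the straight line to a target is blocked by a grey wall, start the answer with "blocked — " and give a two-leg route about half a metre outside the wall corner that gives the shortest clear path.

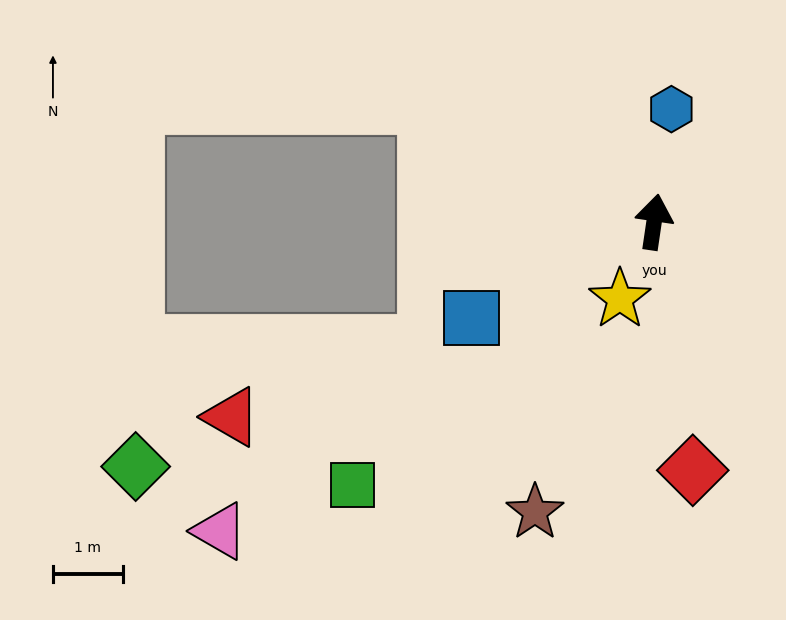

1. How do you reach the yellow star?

turn left 164°, forward 1.2 m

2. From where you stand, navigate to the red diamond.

turn right 163°, forward 3.6 m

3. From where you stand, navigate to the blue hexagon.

forward 1.6 m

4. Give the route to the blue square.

turn left 126°, forward 3.0 m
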